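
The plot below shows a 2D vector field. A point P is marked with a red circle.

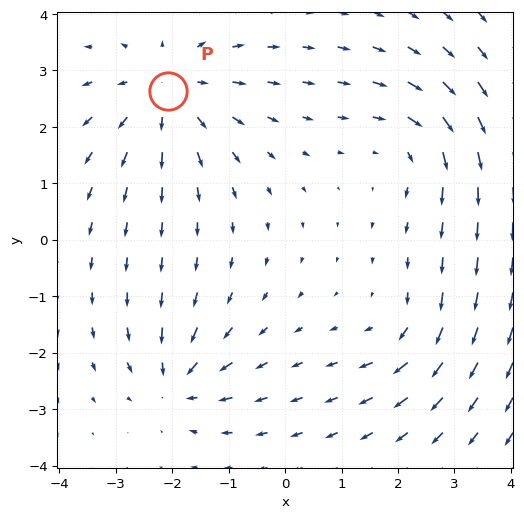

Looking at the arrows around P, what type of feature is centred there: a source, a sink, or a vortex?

source

At P (-2.1, 2.6) the arrows spread outward. Divergence about +4, curl ≈0 — positive divergence with near-zero curl is a source.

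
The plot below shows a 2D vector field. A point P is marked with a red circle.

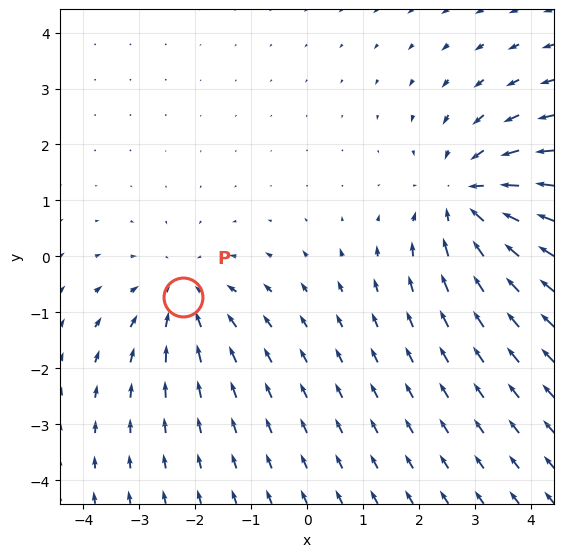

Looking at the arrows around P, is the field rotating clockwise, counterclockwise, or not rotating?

Near P at (-2.2, -0.7) the arrows show no circulation. The curl there is ≈0.

not rotating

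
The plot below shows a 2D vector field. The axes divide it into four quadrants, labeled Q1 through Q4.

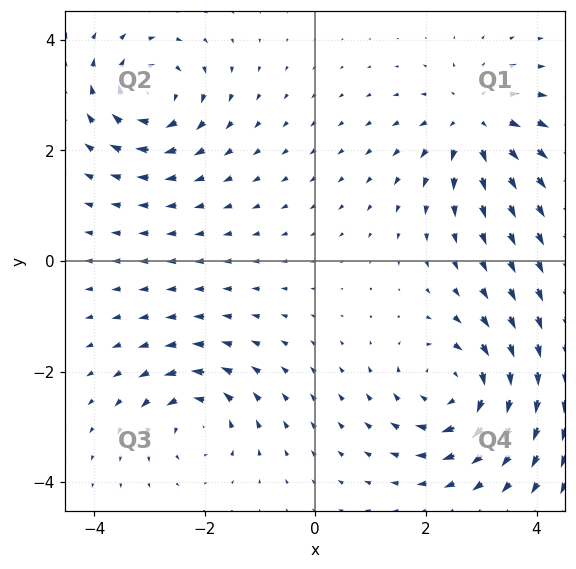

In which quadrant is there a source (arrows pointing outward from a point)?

Q1

The source sits at approximately (2.9, 2.5), which lies in quadrant Q1. The divergence there is about +5, positive as expected for a source.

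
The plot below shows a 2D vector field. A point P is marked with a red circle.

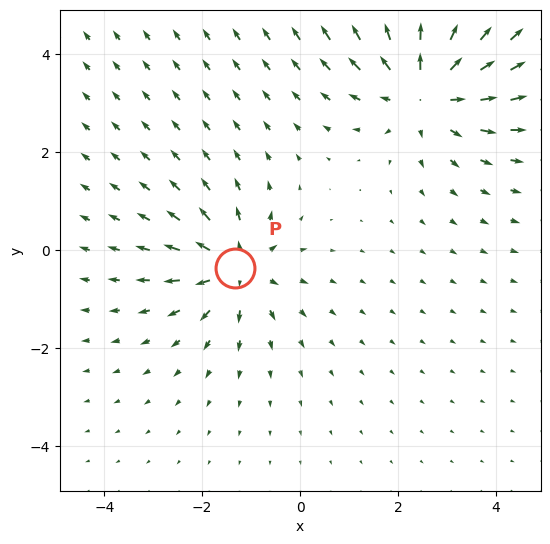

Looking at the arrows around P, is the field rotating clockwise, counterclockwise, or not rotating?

Near P at (-1.3, -0.4) the arrows show no circulation. The curl there is ≈0.

not rotating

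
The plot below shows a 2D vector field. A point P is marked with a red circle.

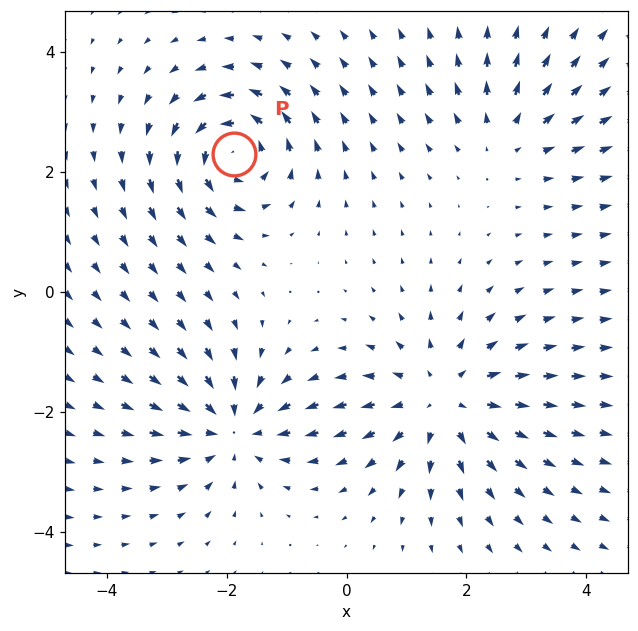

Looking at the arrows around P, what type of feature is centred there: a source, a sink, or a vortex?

vortex

At P (-1.9, 2.3) the arrows circulate counterclockwise. Divergence ≈0, curl about +5 — near-zero divergence with nonzero curl is a vortex.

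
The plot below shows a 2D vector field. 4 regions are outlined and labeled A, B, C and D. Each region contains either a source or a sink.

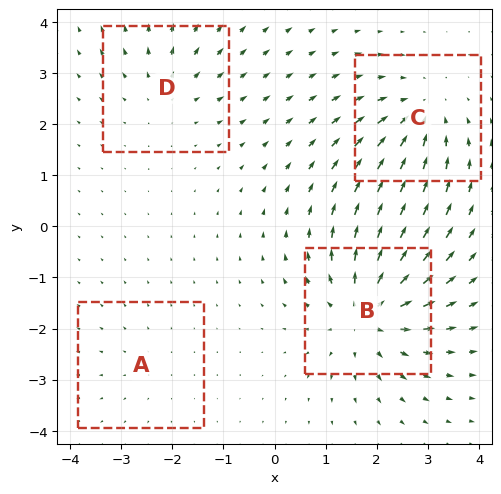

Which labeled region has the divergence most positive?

B

Divergence at each region's feature centre — A: about +2, B: about +7, C: about -5, D: about +3. Region B is most positive.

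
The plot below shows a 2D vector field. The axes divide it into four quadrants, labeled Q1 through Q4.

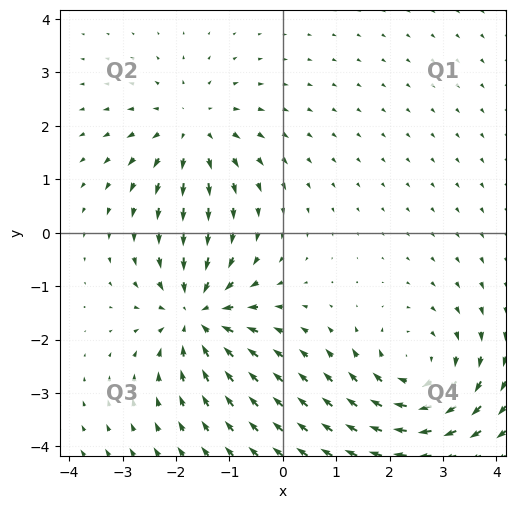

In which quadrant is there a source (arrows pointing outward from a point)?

Q2

The source sits at approximately (-1.7, 1.9), which lies in quadrant Q2. The divergence there is about +3, positive as expected for a source.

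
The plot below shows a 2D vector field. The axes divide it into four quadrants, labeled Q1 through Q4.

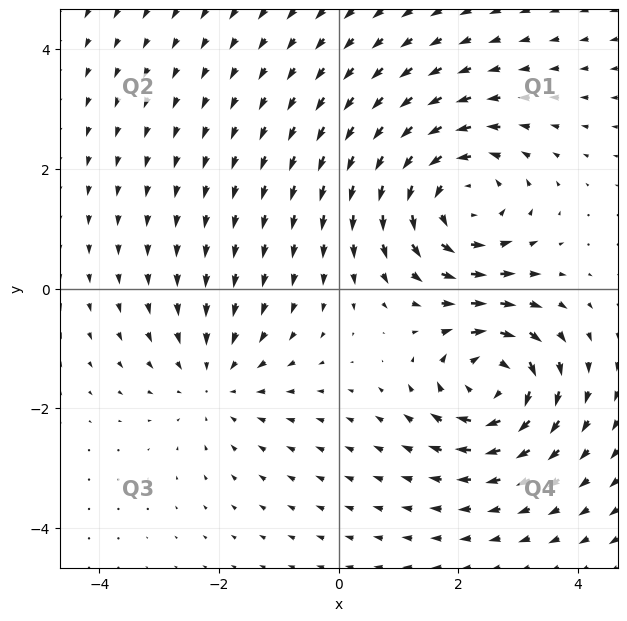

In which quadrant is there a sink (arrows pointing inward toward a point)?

Q3

The sink sits at approximately (-2.1, -1.5), which lies in quadrant Q3. The divergence there is about -2, negative as expected for a sink.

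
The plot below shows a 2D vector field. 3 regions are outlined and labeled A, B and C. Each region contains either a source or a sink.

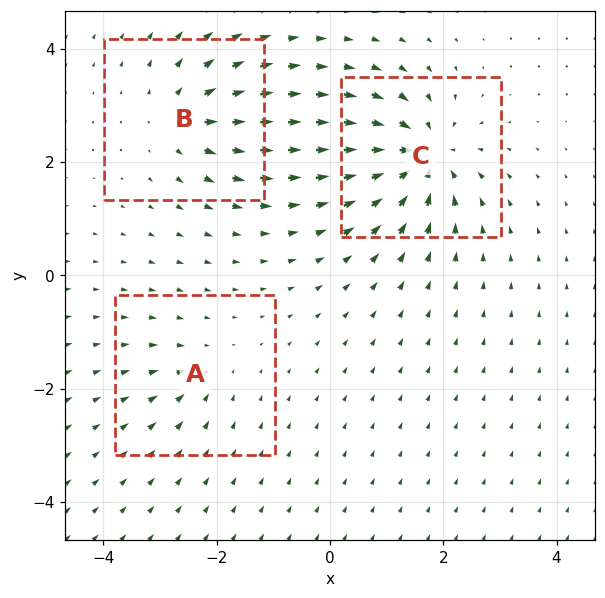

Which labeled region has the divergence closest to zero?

A

Divergence at each region's feature centre — A: about -3, B: about +4, C: about -6. Region A is closest to zero.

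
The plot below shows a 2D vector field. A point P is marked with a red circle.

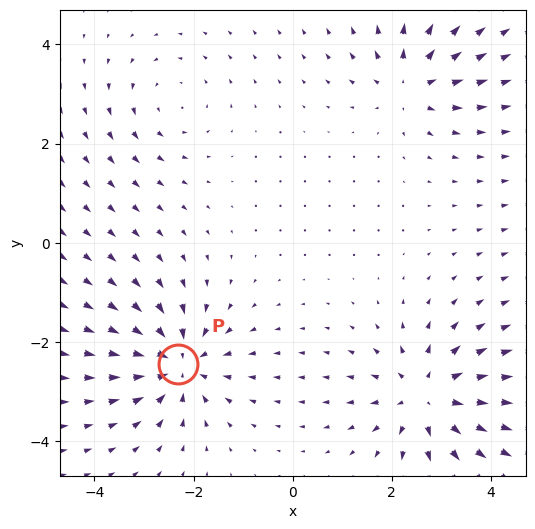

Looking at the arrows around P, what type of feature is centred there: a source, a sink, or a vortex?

At P (-2.3, -2.5) the arrows converge inward. Divergence about -5, curl ≈0 — negative divergence with near-zero curl is a sink.

sink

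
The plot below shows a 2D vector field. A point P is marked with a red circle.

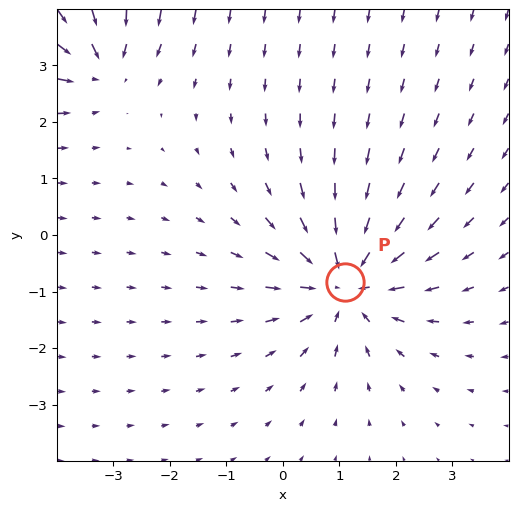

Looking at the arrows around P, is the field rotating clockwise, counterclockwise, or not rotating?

not rotating

Near P at (1.1, -0.8) the arrows show no circulation. The curl there is ≈0.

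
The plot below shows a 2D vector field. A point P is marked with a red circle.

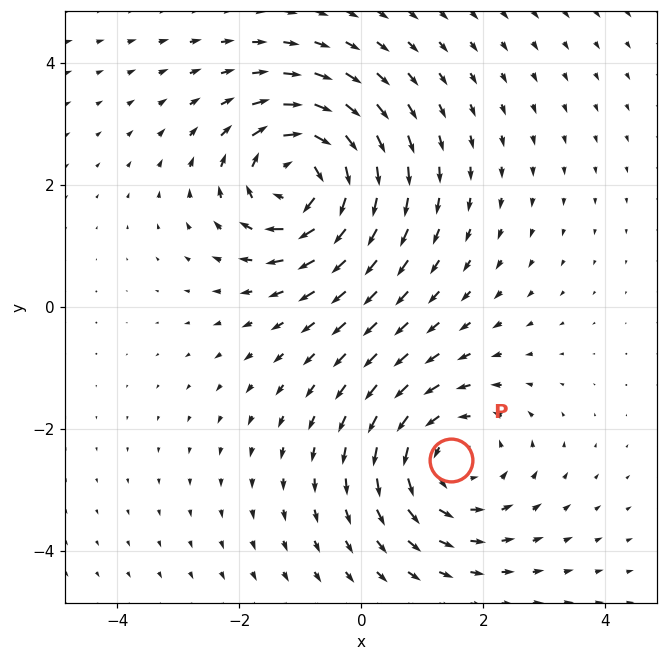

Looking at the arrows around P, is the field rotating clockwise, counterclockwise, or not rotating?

Near P at (1.5, -2.5) the arrows circulate counterclockwise. The curl (z-component) there is about +3; positive curl means counterclockwise rotation.

counterclockwise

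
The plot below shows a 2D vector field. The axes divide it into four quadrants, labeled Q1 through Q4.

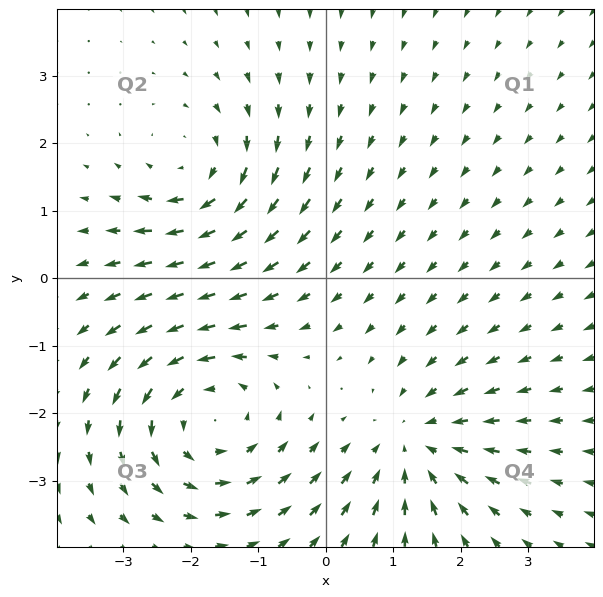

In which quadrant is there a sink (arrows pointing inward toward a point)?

Q4

The sink sits at approximately (1.3, -2.5), which lies in quadrant Q4. The divergence there is about -3, negative as expected for a sink.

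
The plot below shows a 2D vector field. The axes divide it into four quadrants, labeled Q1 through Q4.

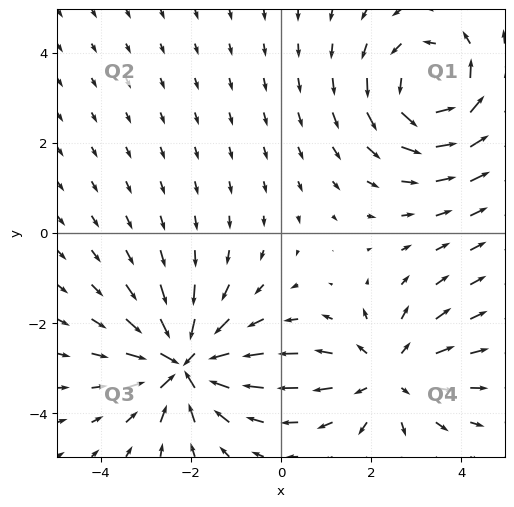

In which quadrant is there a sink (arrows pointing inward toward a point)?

The sink sits at approximately (-2.1, -2.9), which lies in quadrant Q3. The divergence there is about -5, negative as expected for a sink.

Q3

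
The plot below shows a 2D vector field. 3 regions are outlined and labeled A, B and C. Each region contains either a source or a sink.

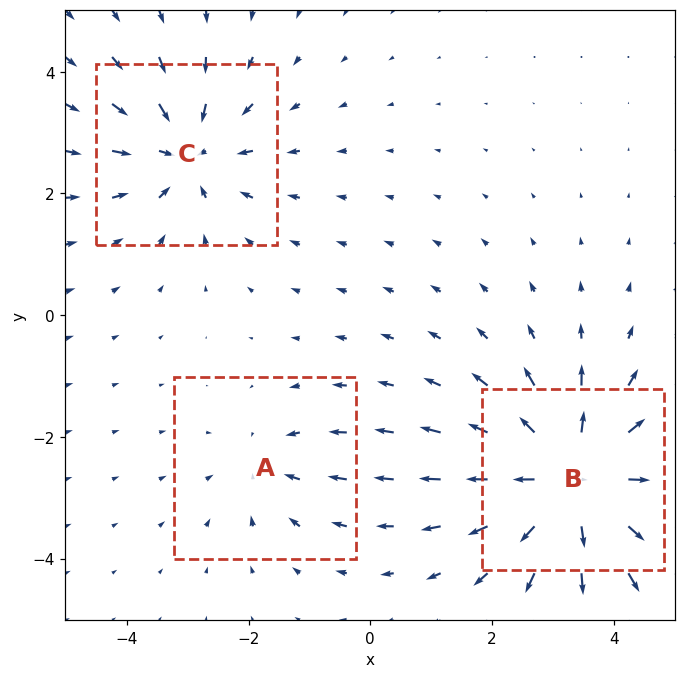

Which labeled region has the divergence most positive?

Divergence at each region's feature centre — A: about -2, B: about +5, C: about -4. Region B is most positive.

B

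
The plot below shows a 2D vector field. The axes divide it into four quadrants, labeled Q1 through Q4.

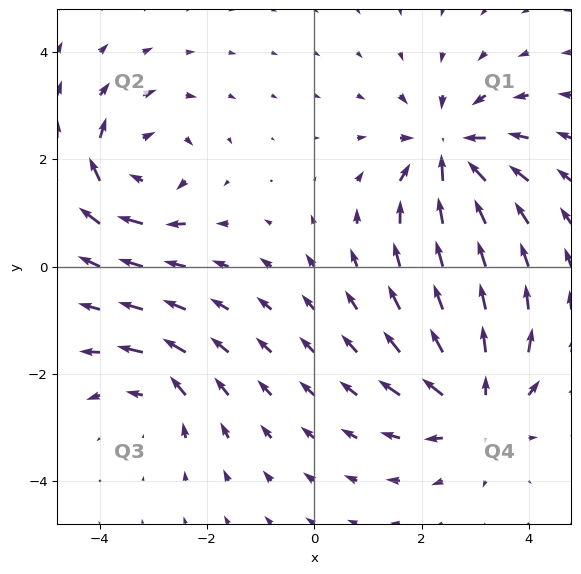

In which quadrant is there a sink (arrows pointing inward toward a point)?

The sink sits at approximately (2.5, 2.1), which lies in quadrant Q1. The divergence there is about -5, negative as expected for a sink.

Q1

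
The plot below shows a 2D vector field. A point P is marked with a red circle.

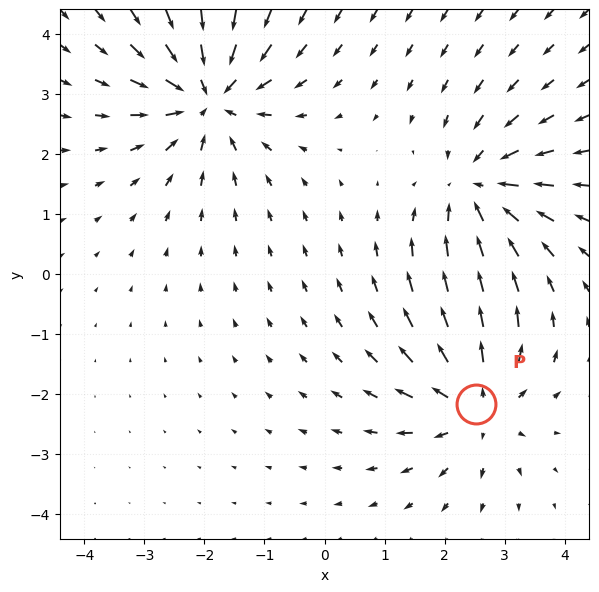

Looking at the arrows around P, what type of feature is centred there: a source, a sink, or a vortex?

source

At P (2.5, -2.2) the arrows spread outward. Divergence about +3, curl ≈0 — positive divergence with near-zero curl is a source.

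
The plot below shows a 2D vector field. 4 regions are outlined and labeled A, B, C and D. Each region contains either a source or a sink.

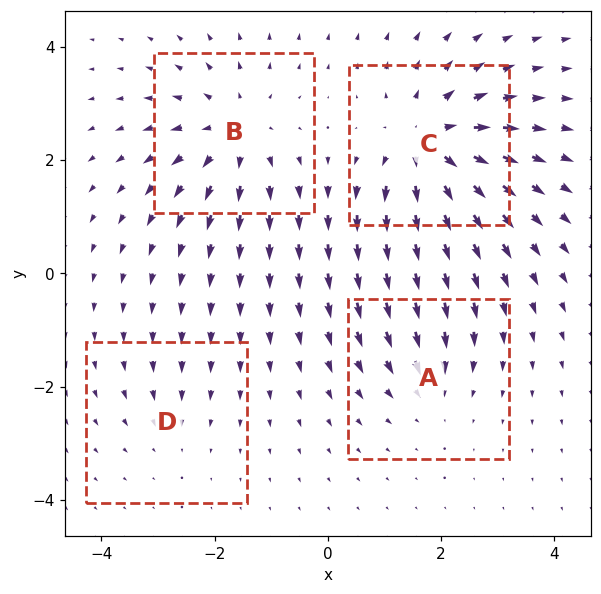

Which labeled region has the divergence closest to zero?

D

Divergence at each region's feature centre — A: about -3, B: about +5, C: about +7, D: about -2. Region D is closest to zero.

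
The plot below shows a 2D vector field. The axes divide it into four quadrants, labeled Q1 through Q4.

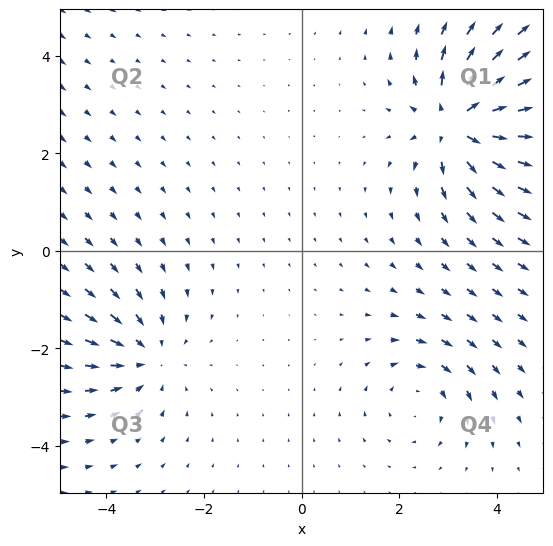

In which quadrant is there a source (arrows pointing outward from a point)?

Q1

The source sits at approximately (3.2, 2.6), which lies in quadrant Q1. The divergence there is about +6, positive as expected for a source.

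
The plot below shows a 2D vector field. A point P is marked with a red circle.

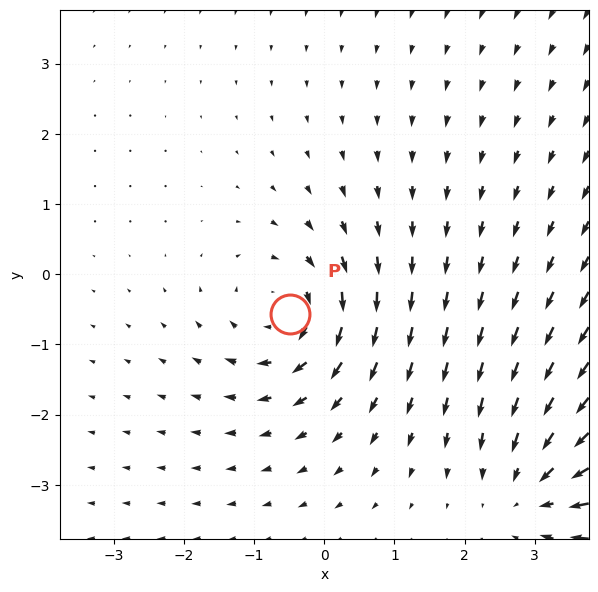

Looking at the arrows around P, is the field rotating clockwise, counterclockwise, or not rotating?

clockwise

Near P at (-0.5, -0.6) the arrows circulate clockwise. The curl (z-component) there is about -3; negative curl means clockwise rotation.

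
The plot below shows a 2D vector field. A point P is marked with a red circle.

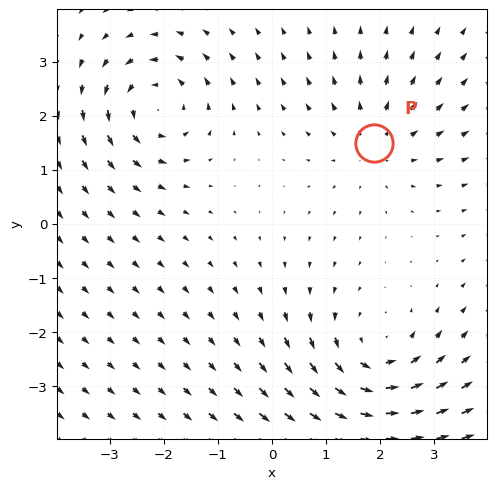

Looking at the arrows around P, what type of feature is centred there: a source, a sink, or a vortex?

At P (1.9, 1.5) the arrows spread outward. Divergence about +3, curl ≈0 — positive divergence with near-zero curl is a source.

source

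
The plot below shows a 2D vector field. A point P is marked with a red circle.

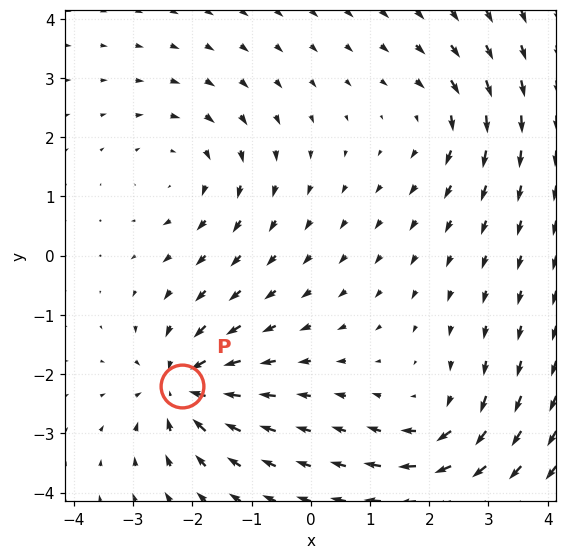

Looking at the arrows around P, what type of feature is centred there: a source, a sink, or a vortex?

sink

At P (-2.2, -2.2) the arrows converge inward. Divergence about -7, curl ≈0 — negative divergence with near-zero curl is a sink.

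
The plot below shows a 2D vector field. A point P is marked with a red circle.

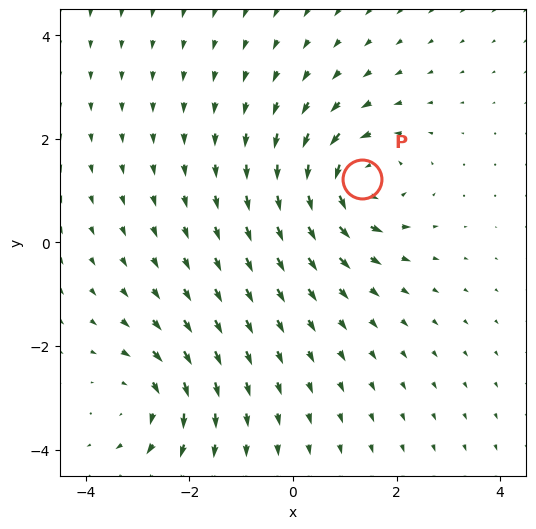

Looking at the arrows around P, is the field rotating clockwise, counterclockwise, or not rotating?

Near P at (1.3, 1.2) the arrows circulate counterclockwise. The curl (z-component) there is about +6; positive curl means counterclockwise rotation.

counterclockwise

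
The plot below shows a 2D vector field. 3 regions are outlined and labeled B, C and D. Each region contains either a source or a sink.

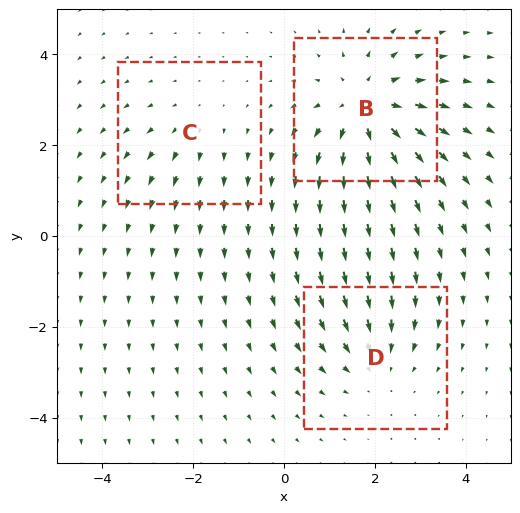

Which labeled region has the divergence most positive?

B

Divergence at each region's feature centre — B: about +4, C: about +2, D: about -3. Region B is most positive.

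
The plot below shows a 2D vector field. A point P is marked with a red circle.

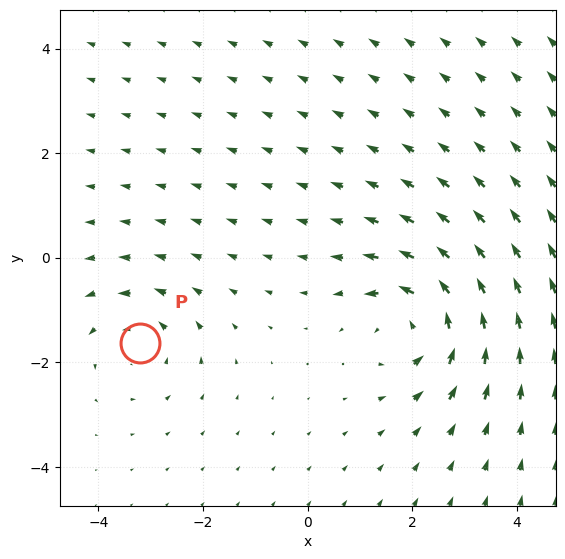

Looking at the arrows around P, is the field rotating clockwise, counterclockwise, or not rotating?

counterclockwise

Near P at (-3.2, -1.6) the arrows circulate counterclockwise. The curl (z-component) there is about +3; positive curl means counterclockwise rotation.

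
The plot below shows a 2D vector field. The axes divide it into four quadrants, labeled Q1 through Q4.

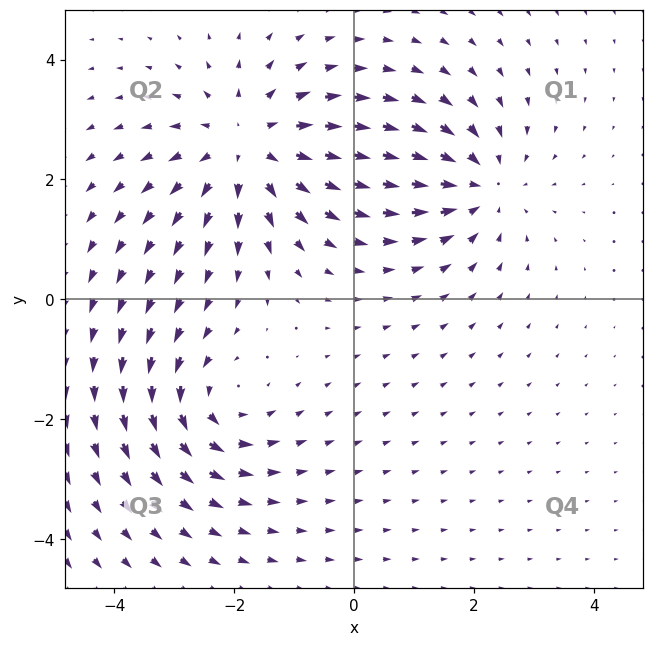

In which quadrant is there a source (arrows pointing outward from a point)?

Q2

The source sits at approximately (-1.8, 2.6), which lies in quadrant Q2. The divergence there is about +4, positive as expected for a source.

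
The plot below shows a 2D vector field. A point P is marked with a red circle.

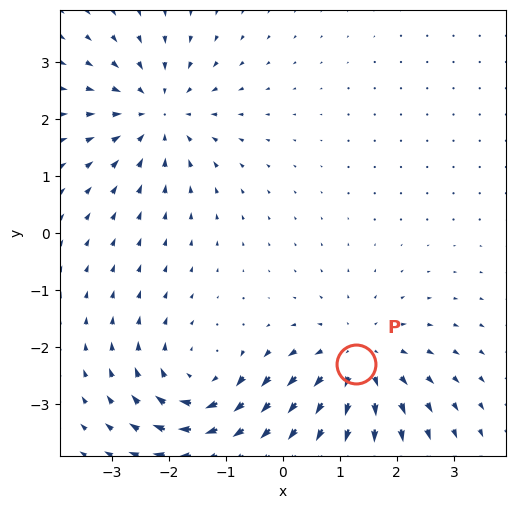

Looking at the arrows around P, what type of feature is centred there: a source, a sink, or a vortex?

At P (1.3, -2.3) the arrows spread outward. Divergence about +4, curl ≈0 — positive divergence with near-zero curl is a source.

source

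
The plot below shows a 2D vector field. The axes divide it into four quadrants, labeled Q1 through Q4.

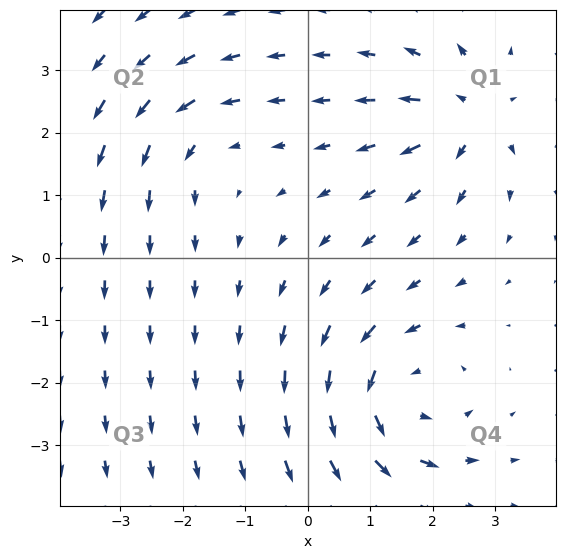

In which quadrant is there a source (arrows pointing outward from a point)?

Q1

The source sits at approximately (2.6, 2.3), which lies in quadrant Q1. The divergence there is about +5, positive as expected for a source.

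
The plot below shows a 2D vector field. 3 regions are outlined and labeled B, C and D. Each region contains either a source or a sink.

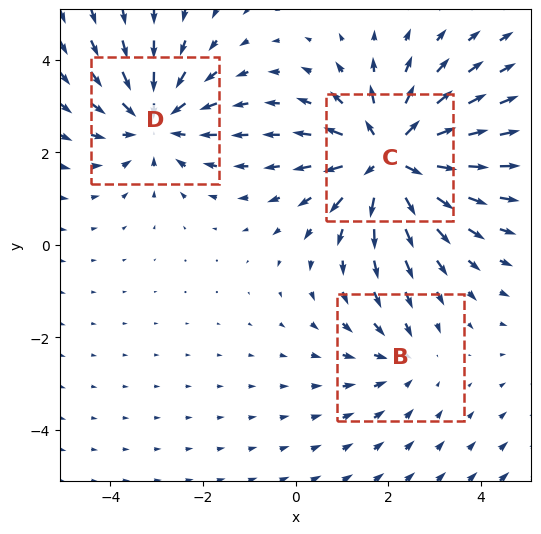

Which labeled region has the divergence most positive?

C

Divergence at each region's feature centre — B: about -2, C: about +5, D: about -3. Region C is most positive.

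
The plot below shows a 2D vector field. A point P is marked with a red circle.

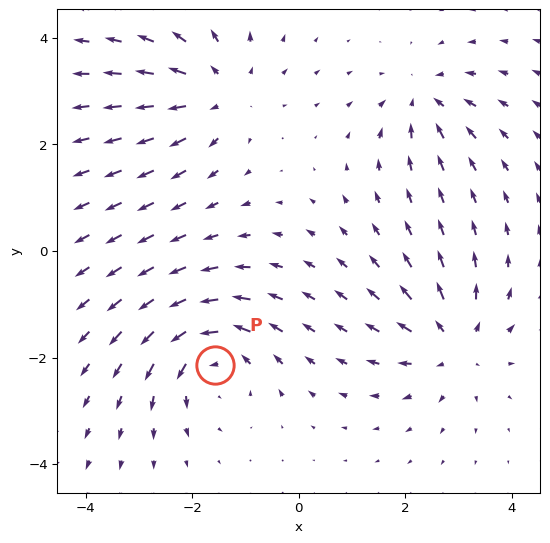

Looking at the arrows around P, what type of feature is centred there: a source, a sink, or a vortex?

At P (-1.6, -2.1) the arrows circulate counterclockwise. Divergence ≈0, curl about +5 — near-zero divergence with nonzero curl is a vortex.

vortex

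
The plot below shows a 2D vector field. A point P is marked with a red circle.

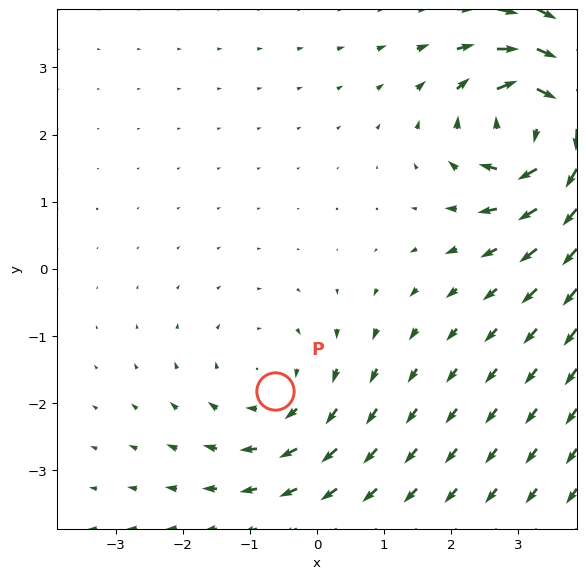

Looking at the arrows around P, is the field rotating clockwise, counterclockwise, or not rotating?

Near P at (-0.6, -1.8) the arrows circulate clockwise. The curl (z-component) there is about -2; negative curl means clockwise rotation.

clockwise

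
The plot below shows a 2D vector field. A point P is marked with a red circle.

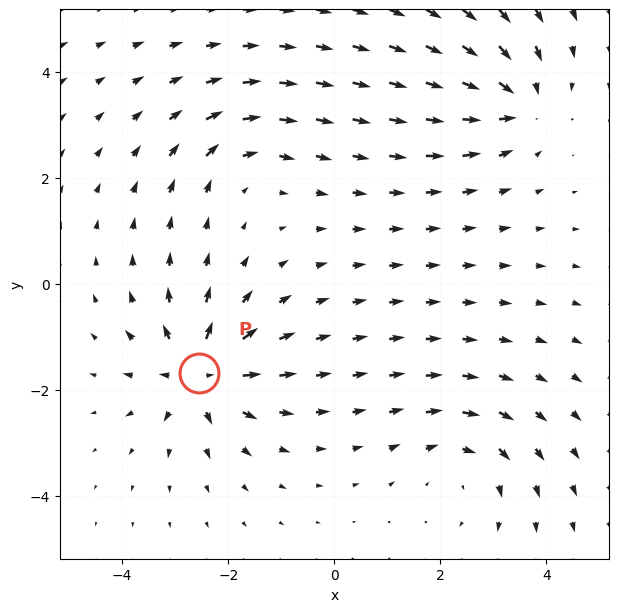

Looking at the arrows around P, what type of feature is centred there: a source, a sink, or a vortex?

At P (-2.5, -1.7) the arrows spread outward. Divergence about +6, curl ≈0 — positive divergence with near-zero curl is a source.

source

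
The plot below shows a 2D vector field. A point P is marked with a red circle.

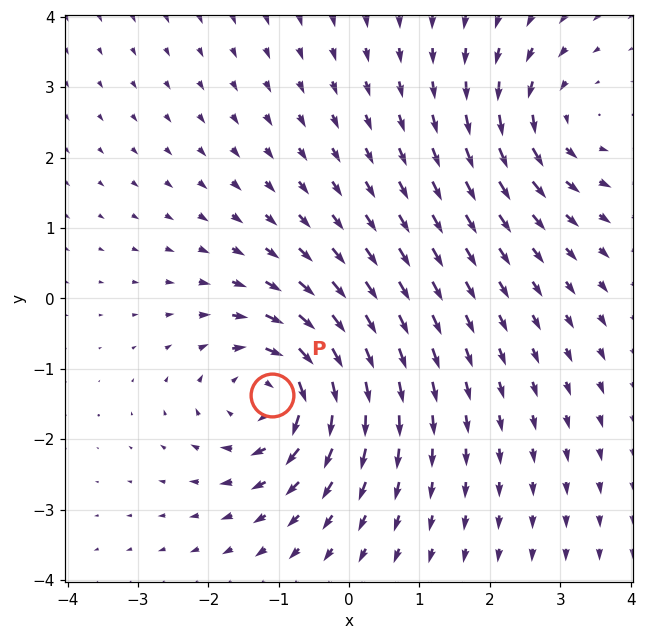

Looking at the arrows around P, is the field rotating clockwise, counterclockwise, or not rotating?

Near P at (-1.1, -1.4) the arrows circulate clockwise. The curl (z-component) there is about -5; negative curl means clockwise rotation.

clockwise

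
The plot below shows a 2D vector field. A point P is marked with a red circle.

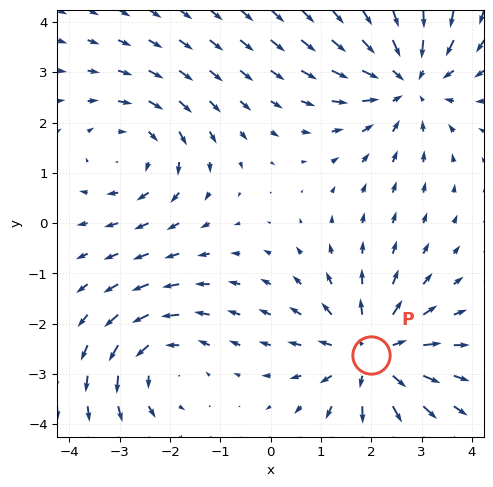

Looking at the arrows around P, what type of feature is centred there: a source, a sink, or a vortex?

At P (2.0, -2.6) the arrows spread outward. Divergence about +5, curl ≈0 — positive divergence with near-zero curl is a source.

source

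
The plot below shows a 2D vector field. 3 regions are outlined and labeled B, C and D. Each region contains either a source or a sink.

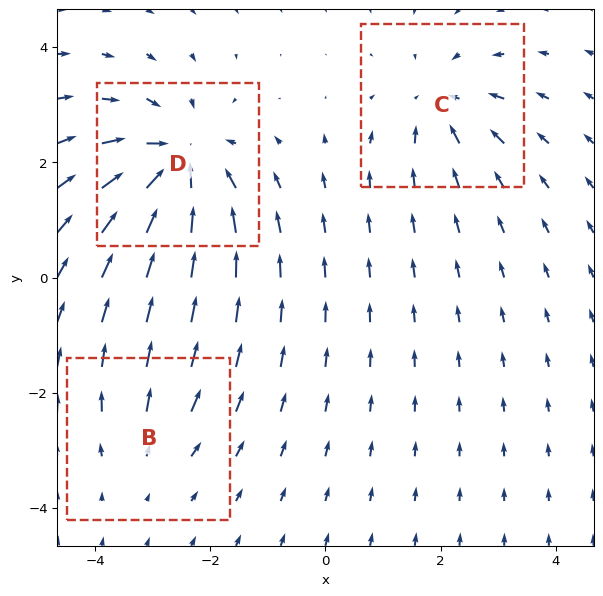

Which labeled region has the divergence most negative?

D

Divergence at each region's feature centre — B: about +2, C: about -3, D: about -5. Region D is most negative.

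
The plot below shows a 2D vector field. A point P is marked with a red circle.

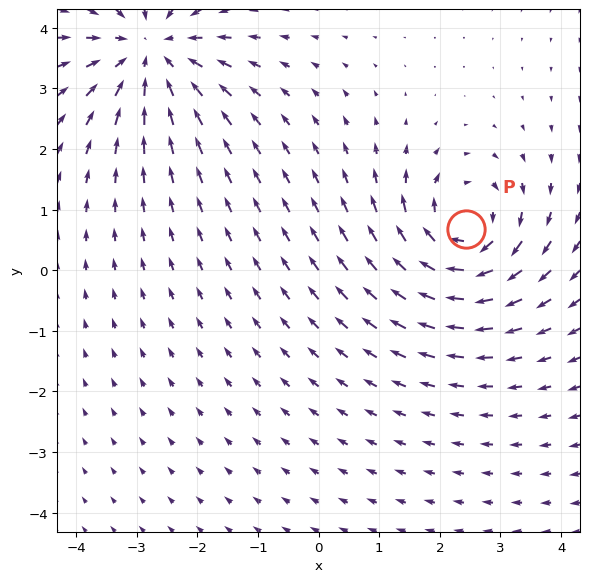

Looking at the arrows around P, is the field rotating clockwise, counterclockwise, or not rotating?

Near P at (2.4, 0.7) the arrows circulate clockwise. The curl (z-component) there is about -5; negative curl means clockwise rotation.

clockwise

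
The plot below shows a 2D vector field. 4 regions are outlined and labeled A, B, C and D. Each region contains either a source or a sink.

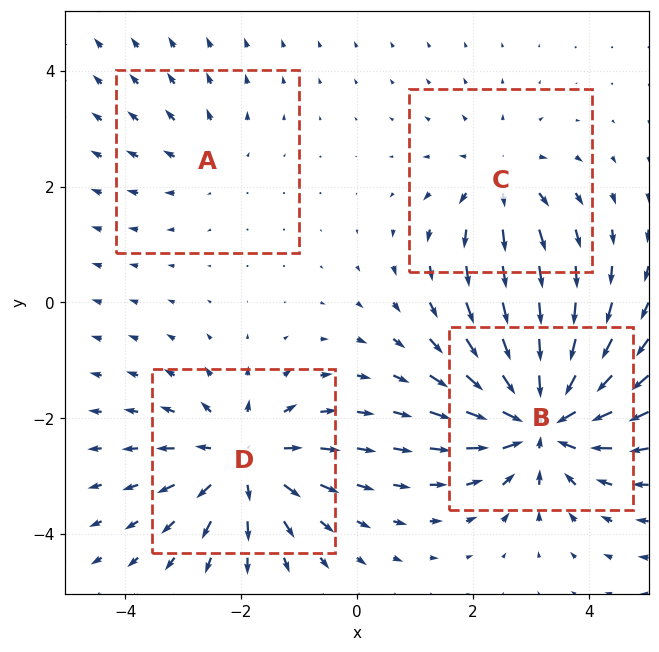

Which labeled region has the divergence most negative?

B

Divergence at each region's feature centre — A: about +2, B: about -8, C: about +4, D: about +5. Region B is most negative.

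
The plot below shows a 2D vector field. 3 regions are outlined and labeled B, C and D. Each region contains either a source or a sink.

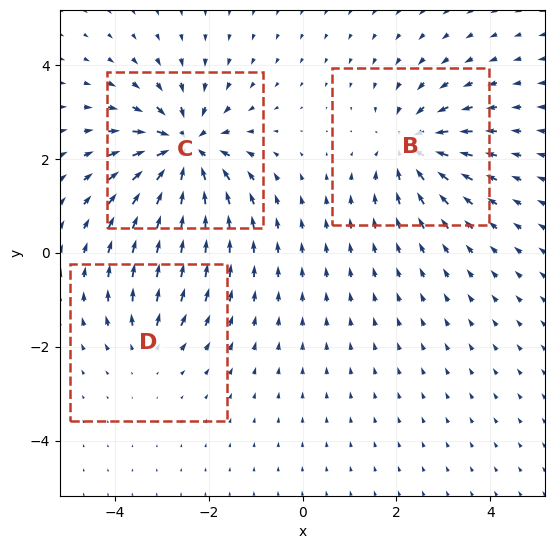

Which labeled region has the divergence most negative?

Divergence at each region's feature centre — B: about -4, C: about -6, D: about +2. Region C is most negative.

C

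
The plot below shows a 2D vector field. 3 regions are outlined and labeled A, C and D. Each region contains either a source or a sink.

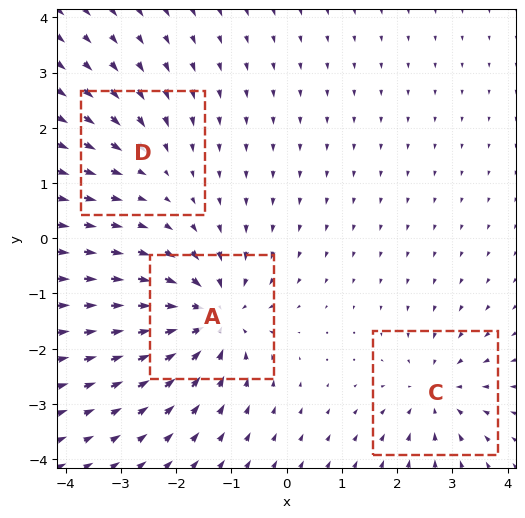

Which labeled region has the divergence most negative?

A

Divergence at each region's feature centre — A: about -5, C: about -3, D: about -2. Region A is most negative.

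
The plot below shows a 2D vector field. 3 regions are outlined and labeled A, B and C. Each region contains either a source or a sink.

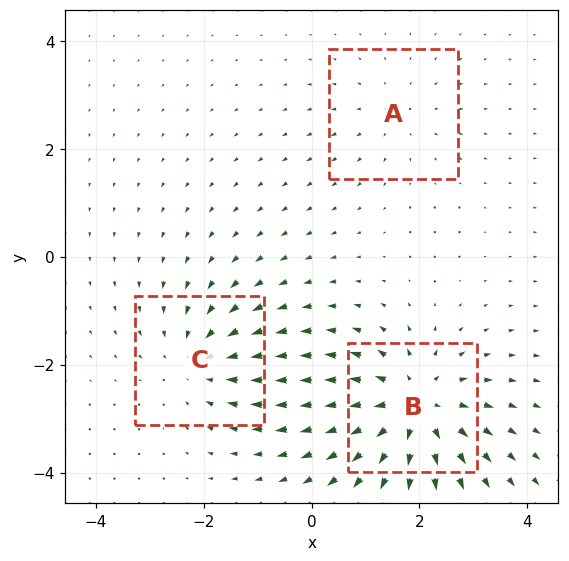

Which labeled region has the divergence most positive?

B

Divergence at each region's feature centre — A: about +2, B: about +5, C: about -3. Region B is most positive.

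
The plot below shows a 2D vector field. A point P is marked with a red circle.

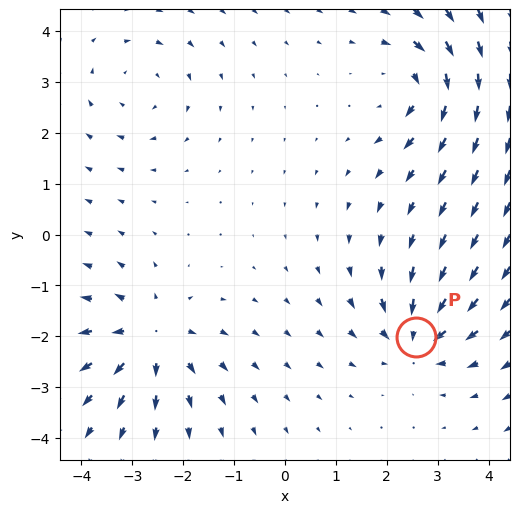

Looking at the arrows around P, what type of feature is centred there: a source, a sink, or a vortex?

At P (2.6, -2.0) the arrows converge inward. Divergence about -5, curl ≈0 — negative divergence with near-zero curl is a sink.

sink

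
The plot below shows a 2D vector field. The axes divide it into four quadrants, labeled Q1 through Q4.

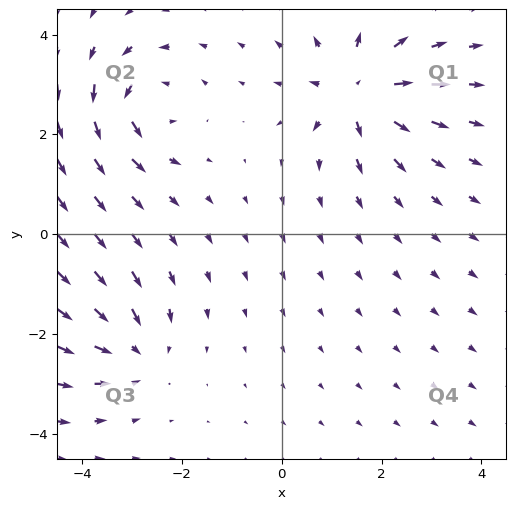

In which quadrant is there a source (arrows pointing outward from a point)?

The source sits at approximately (1.5, 2.9), which lies in quadrant Q1. The divergence there is about +5, positive as expected for a source.

Q1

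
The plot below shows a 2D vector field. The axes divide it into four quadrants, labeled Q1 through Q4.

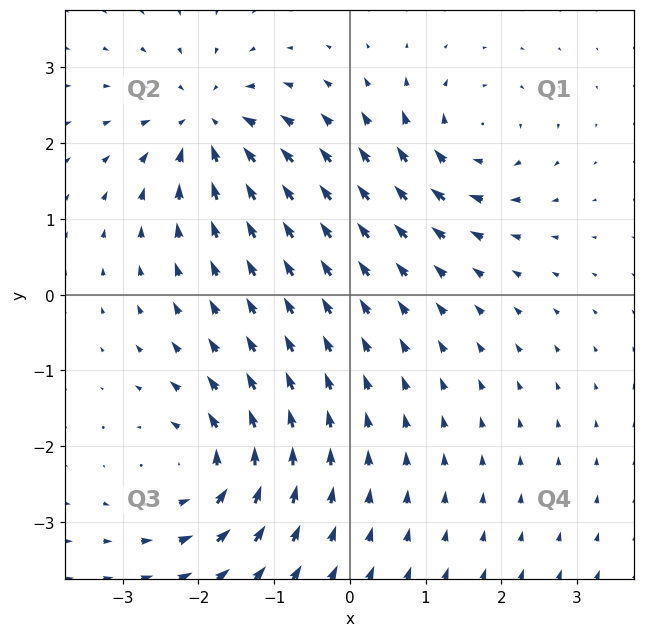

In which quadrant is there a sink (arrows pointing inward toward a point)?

The sink sits at approximately (-1.9, 2.2), which lies in quadrant Q2. The divergence there is about -4, negative as expected for a sink.

Q2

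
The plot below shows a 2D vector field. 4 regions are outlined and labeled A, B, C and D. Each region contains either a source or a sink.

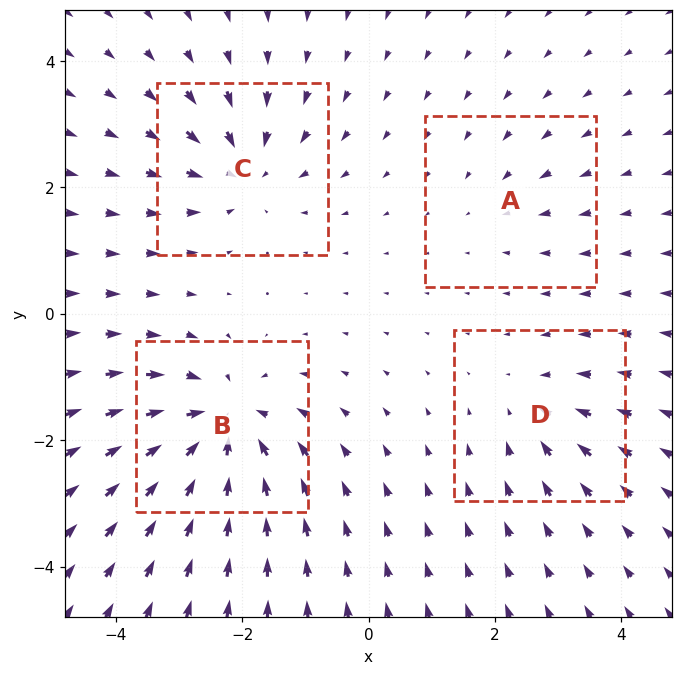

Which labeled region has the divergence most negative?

B

Divergence at each region's feature centre — A: about -2, B: about -7, C: about -5, D: about -3. Region B is most negative.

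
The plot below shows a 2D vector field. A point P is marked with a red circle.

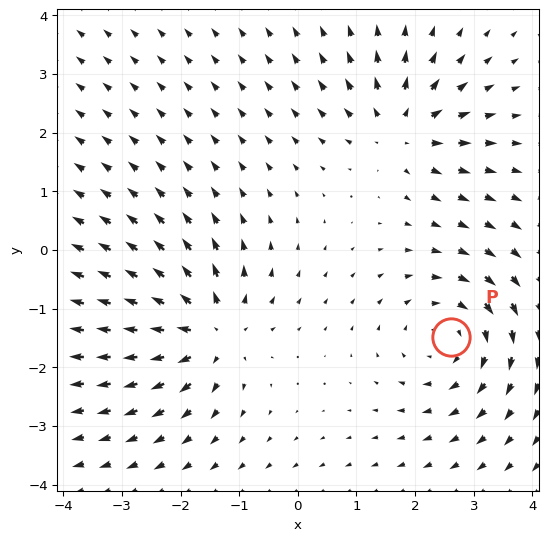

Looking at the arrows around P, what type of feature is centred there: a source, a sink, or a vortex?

At P (2.6, -1.5) the arrows circulate clockwise. Divergence ≈0, curl about -5 — near-zero divergence with nonzero curl is a vortex.

vortex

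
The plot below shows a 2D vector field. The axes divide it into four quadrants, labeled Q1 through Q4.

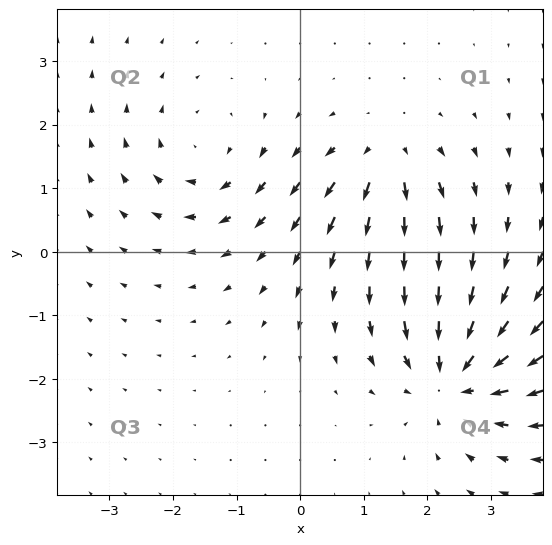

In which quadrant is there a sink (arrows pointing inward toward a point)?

The sink sits at approximately (2.4, -2.0), which lies in quadrant Q4. The divergence there is about -5, negative as expected for a sink.

Q4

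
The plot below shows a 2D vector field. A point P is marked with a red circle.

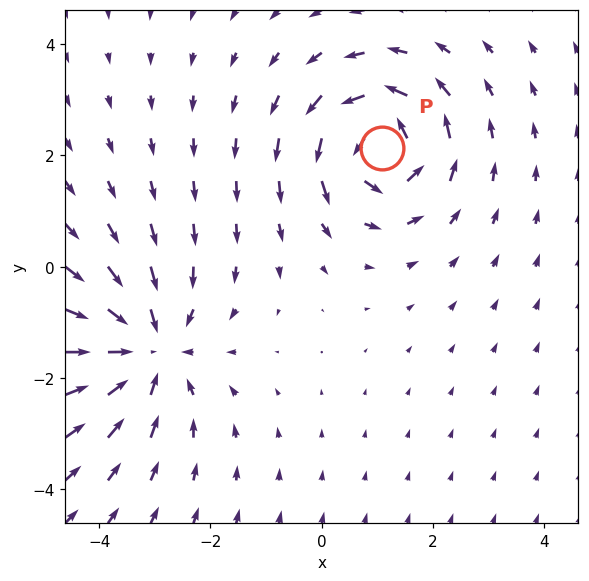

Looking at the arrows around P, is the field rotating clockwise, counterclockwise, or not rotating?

Near P at (1.1, 2.1) the arrows circulate counterclockwise. The curl (z-component) there is about +4; positive curl means counterclockwise rotation.

counterclockwise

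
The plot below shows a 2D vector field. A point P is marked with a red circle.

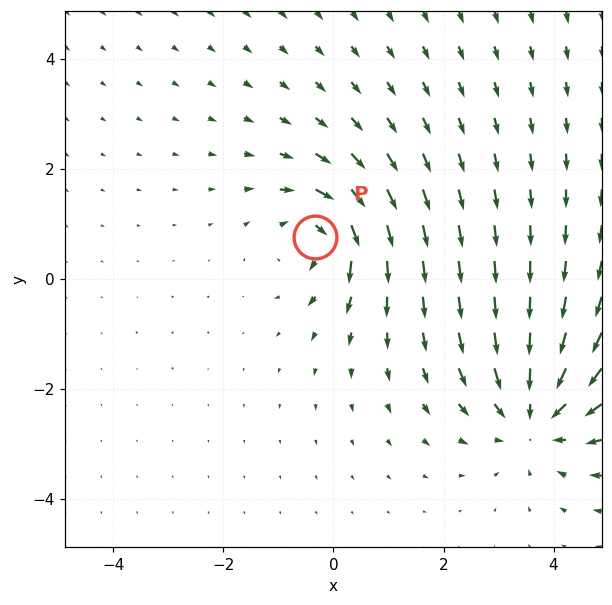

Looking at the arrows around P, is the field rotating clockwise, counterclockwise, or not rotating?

Near P at (-0.3, 0.8) the arrows circulate clockwise. The curl (z-component) there is about -4; negative curl means clockwise rotation.

clockwise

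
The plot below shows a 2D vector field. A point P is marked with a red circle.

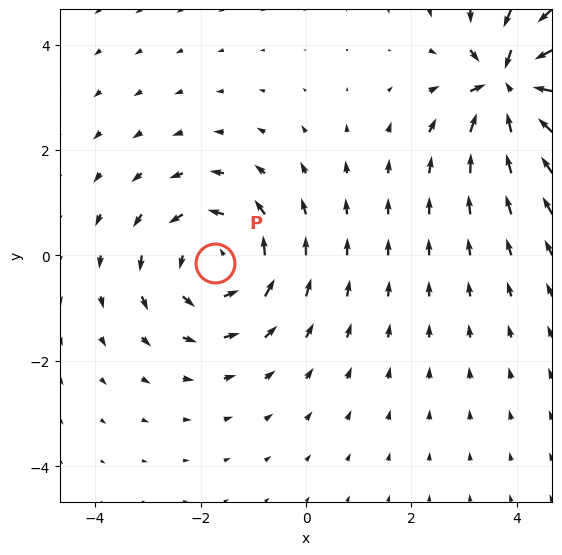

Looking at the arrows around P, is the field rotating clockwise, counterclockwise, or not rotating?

Near P at (-1.7, -0.1) the arrows circulate counterclockwise. The curl (z-component) there is about +4; positive curl means counterclockwise rotation.

counterclockwise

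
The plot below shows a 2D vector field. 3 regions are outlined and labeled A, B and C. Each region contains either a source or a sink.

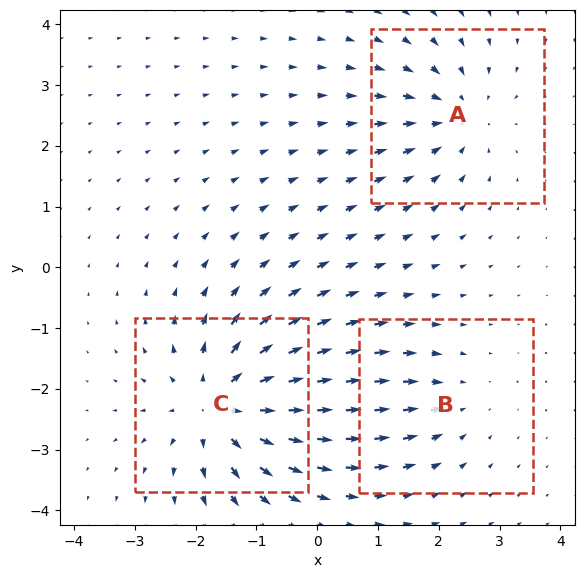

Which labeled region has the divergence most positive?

Divergence at each region's feature centre — A: about -3, B: about -2, C: about +5. Region C is most positive.

C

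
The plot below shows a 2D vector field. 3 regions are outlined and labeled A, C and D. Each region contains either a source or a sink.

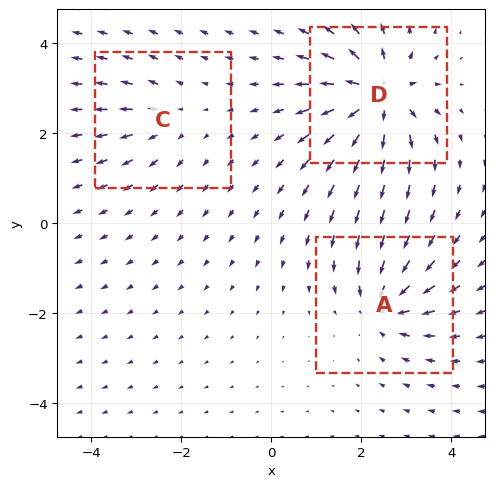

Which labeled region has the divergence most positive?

Divergence at each region's feature centre — A: about -4, C: about +2, D: about +6. Region D is most positive.

D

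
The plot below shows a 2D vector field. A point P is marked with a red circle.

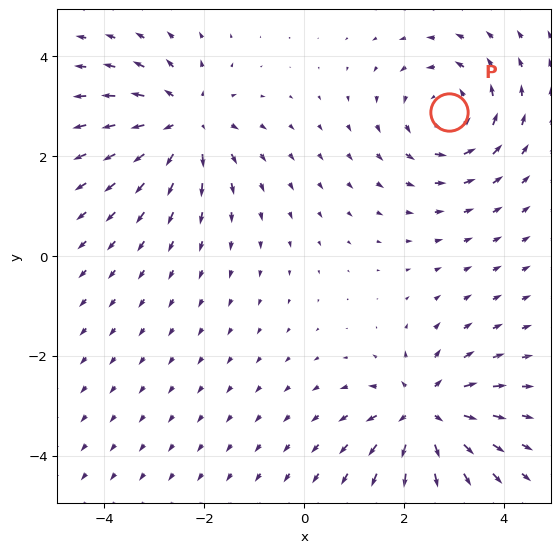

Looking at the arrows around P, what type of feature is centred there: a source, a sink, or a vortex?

At P (2.9, 2.9) the arrows circulate counterclockwise. Divergence ≈0, curl about +3 — near-zero divergence with nonzero curl is a vortex.

vortex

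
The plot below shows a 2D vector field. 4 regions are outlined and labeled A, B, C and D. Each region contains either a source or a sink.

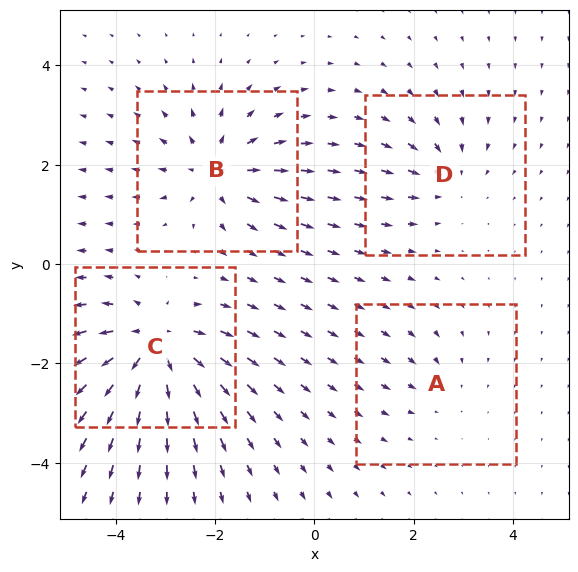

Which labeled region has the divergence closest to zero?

Divergence at each region's feature centre — A: about -2, B: about +6, C: about +7, D: about -4. Region A is closest to zero.

A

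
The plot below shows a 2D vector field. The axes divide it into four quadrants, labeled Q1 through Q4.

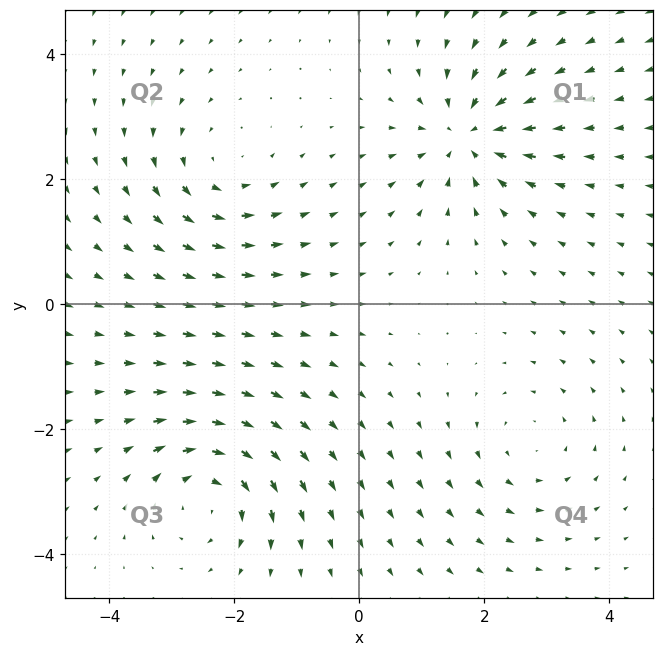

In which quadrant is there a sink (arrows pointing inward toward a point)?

The sink sits at approximately (1.7, 2.7), which lies in quadrant Q1. The divergence there is about -6, negative as expected for a sink.

Q1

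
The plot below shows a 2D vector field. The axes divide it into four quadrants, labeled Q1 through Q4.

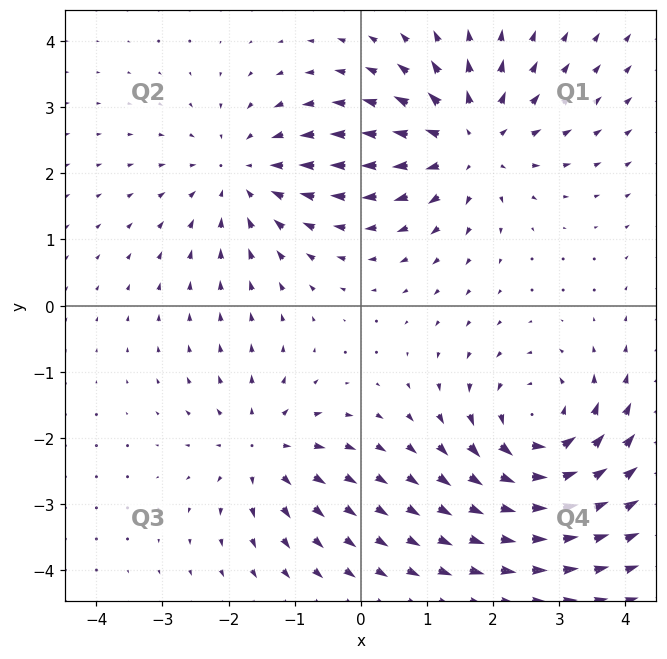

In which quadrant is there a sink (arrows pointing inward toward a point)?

The sink sits at approximately (-1.8, 2.0), which lies in quadrant Q2. The divergence there is about -4, negative as expected for a sink.

Q2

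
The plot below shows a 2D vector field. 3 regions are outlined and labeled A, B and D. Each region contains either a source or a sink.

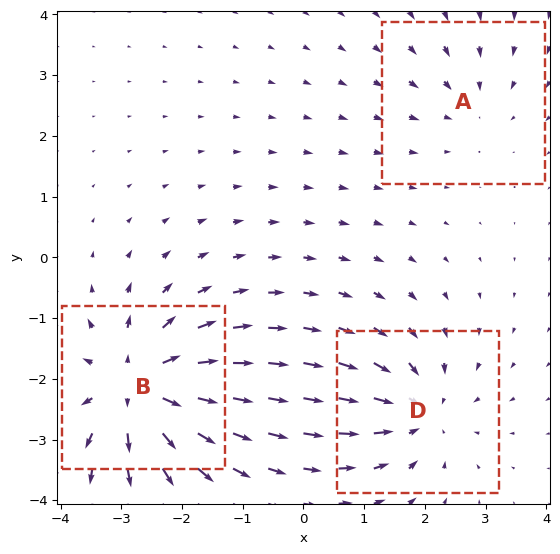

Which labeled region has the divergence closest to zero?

A

Divergence at each region's feature centre — A: about -2, B: about +5, D: about -4. Region A is closest to zero.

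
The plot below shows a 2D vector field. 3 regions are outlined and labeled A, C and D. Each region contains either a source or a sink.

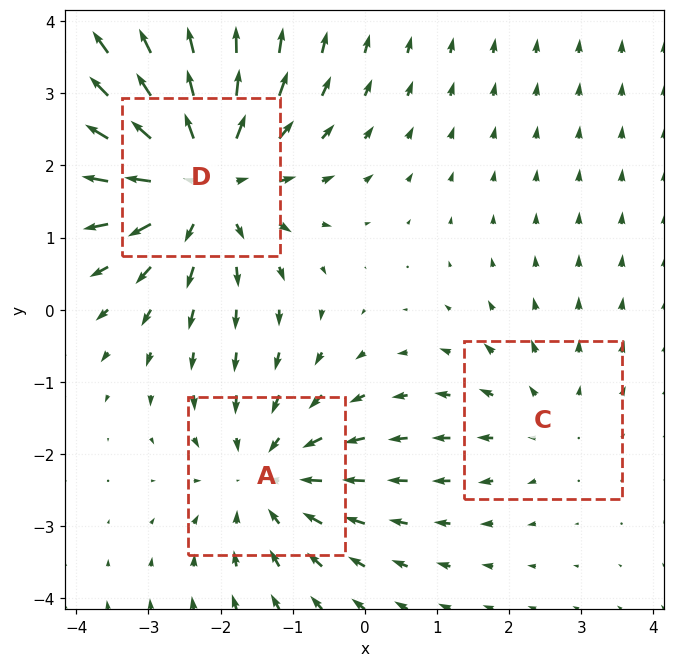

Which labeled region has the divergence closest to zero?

Divergence at each region's feature centre — A: about -3, C: about +2, D: about +5. Region C is closest to zero.

C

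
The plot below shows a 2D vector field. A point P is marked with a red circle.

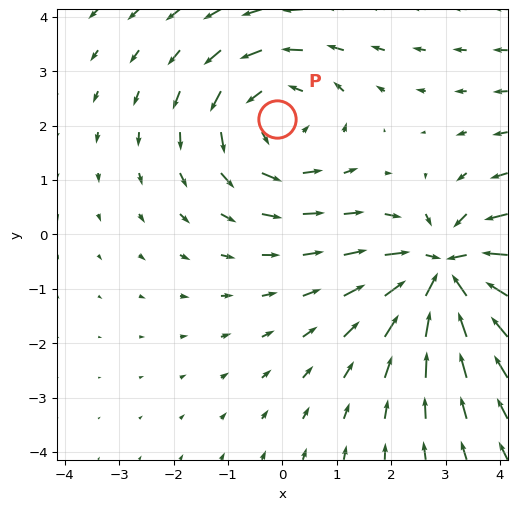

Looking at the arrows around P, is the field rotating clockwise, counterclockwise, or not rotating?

Near P at (-0.1, 2.1) the arrows circulate counterclockwise. The curl (z-component) there is about +3; positive curl means counterclockwise rotation.

counterclockwise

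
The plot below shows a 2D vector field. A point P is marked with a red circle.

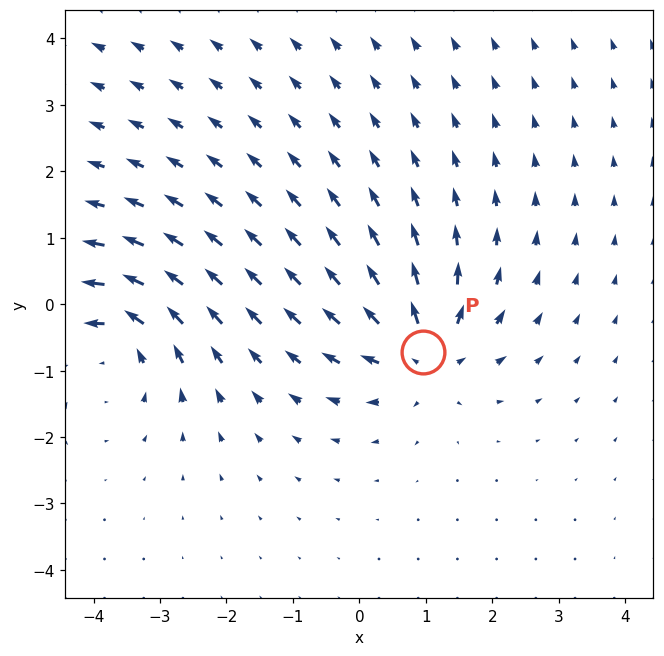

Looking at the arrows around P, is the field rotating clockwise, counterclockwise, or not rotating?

not rotating

Near P at (1.0, -0.7) the arrows show no circulation. The curl there is ≈0.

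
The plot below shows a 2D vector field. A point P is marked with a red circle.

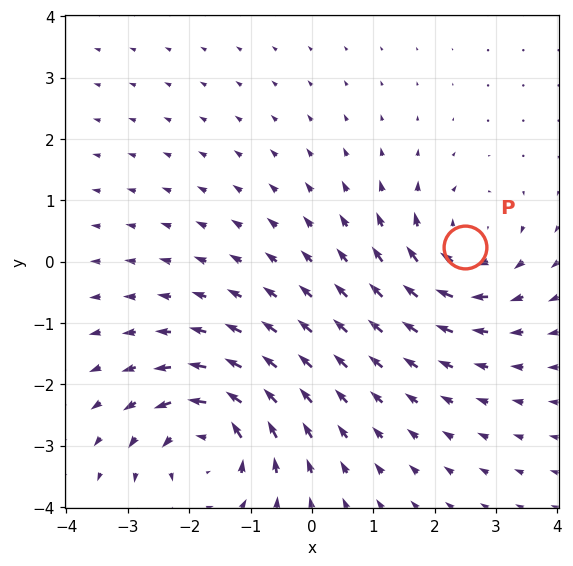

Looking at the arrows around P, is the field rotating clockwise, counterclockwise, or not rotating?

Near P at (2.5, 0.2) the arrows circulate clockwise. The curl (z-component) there is about -5; negative curl means clockwise rotation.

clockwise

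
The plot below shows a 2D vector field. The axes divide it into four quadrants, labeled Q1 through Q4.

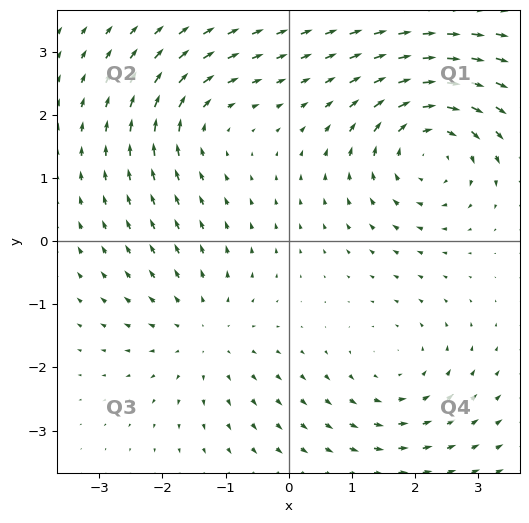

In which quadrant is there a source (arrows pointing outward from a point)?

Q3

The source sits at approximately (-1.3, -1.5), which lies in quadrant Q3. The divergence there is about +3, positive as expected for a source.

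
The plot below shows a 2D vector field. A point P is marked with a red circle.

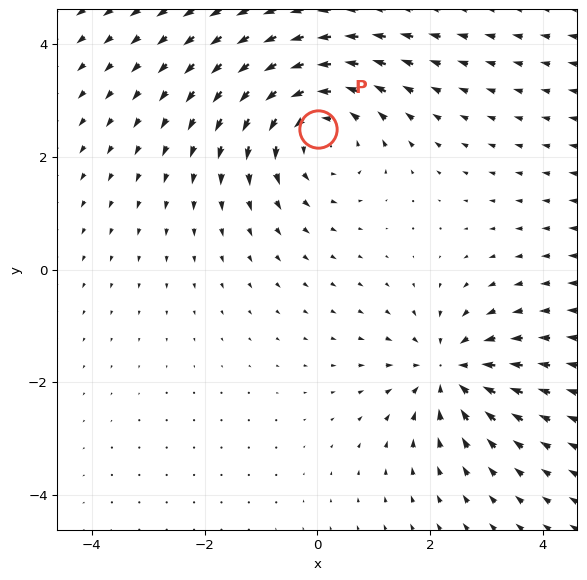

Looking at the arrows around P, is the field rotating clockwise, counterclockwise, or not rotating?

counterclockwise

Near P at (0.0, 2.5) the arrows circulate counterclockwise. The curl (z-component) there is about +3; positive curl means counterclockwise rotation.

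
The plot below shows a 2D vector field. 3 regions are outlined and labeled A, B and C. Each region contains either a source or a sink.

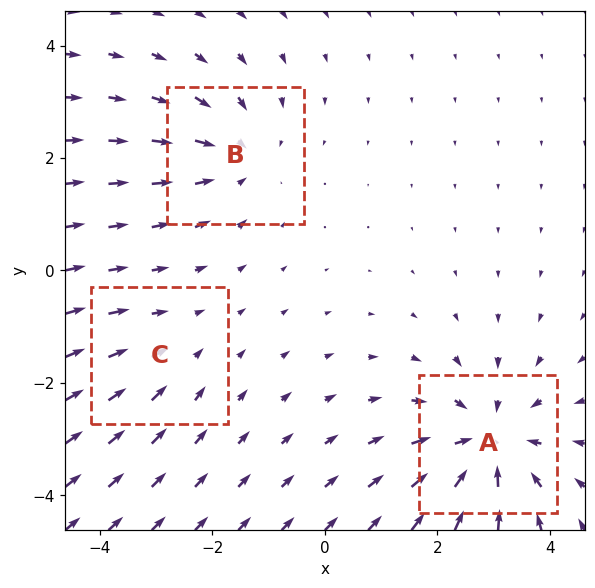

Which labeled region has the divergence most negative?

A

Divergence at each region's feature centre — A: about -5, B: about -3, C: about -2. Region A is most negative.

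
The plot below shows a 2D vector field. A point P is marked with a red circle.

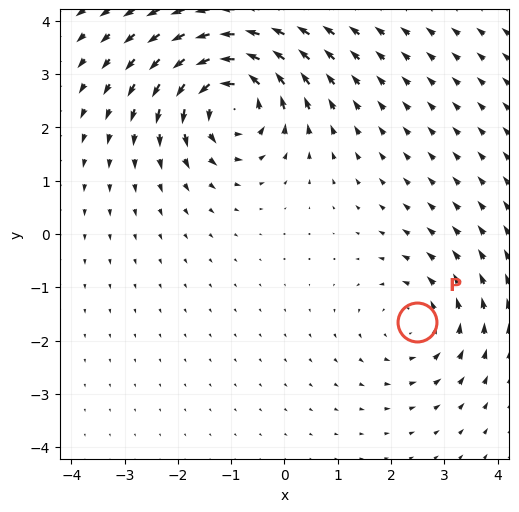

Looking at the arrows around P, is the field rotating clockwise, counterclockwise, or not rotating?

counterclockwise

Near P at (2.5, -1.7) the arrows circulate counterclockwise. The curl (z-component) there is about +3; positive curl means counterclockwise rotation.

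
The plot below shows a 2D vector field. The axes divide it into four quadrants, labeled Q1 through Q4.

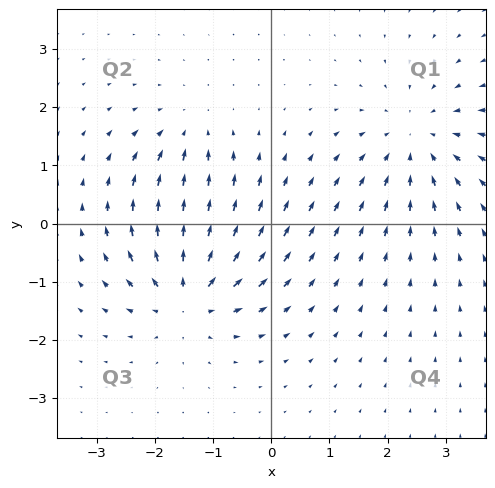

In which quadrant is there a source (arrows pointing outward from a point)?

The source sits at approximately (-1.4, -1.2), which lies in quadrant Q3. The divergence there is about +6, positive as expected for a source.

Q3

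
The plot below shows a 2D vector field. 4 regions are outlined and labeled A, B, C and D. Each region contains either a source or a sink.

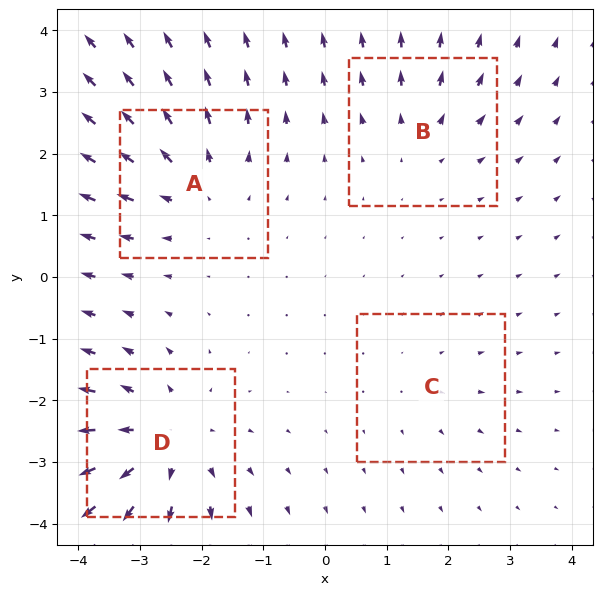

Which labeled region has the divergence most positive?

D

Divergence at each region's feature centre — A: about +4, B: about +3, C: about +2, D: about +6. Region D is most positive.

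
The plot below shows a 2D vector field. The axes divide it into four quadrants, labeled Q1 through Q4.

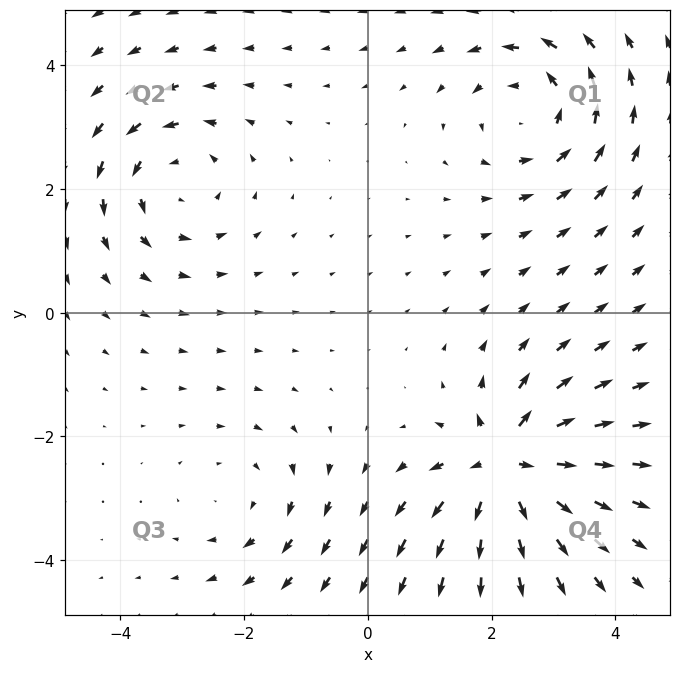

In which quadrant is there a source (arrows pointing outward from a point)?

Q4

The source sits at approximately (2.3, -2.5), which lies in quadrant Q4. The divergence there is about +6, positive as expected for a source.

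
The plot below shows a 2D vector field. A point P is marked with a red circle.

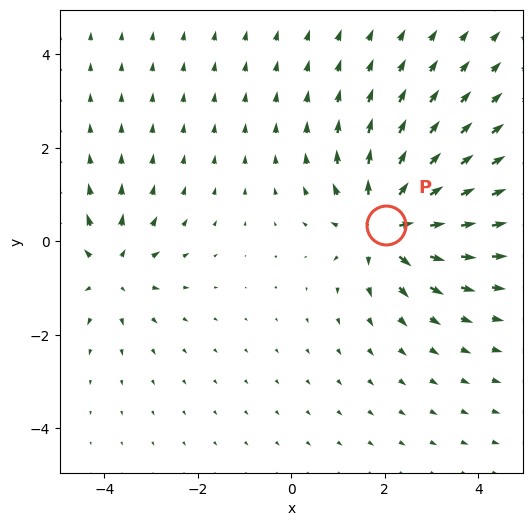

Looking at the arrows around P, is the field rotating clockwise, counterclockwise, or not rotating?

Near P at (2.0, 0.3) the arrows show no circulation. The curl there is ≈0.

not rotating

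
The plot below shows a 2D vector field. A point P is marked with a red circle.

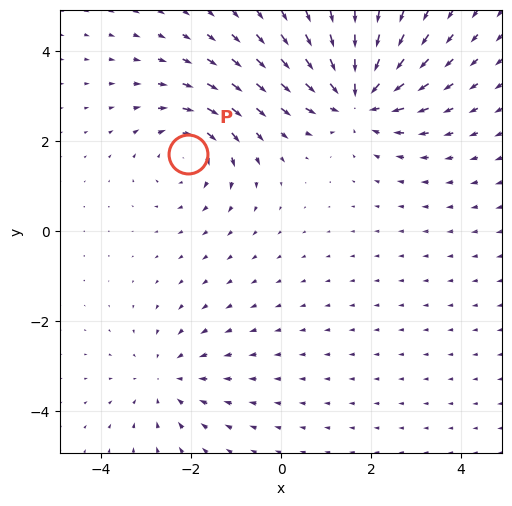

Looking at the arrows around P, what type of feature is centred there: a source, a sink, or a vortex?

vortex

At P (-2.1, 1.7) the arrows circulate clockwise. Divergence ≈0, curl about -3 — near-zero divergence with nonzero curl is a vortex.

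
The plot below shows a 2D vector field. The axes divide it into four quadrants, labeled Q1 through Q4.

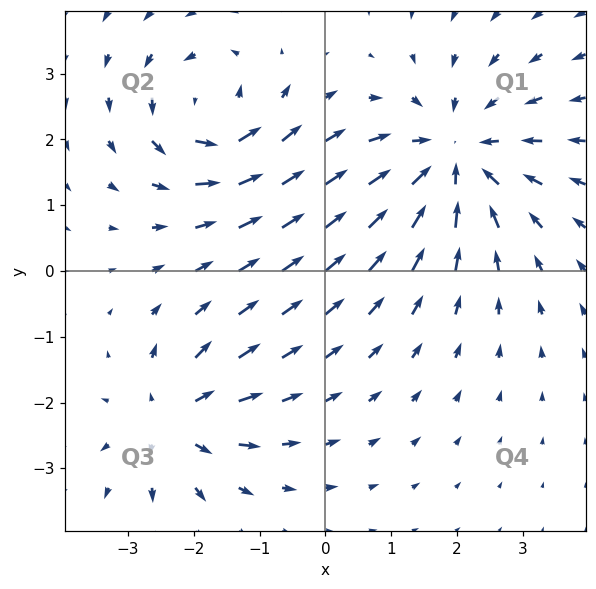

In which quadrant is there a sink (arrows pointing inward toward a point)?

Q1

The sink sits at approximately (1.9, 1.7), which lies in quadrant Q1. The divergence there is about -4, negative as expected for a sink.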